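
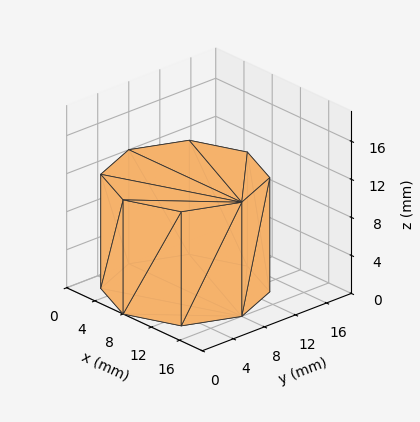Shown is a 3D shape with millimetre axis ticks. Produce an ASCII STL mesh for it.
Reading the render: the shape is a regular 8-sided prism (a cylinder approximated with 8 flat sides), circumscribed radius ≈ 8 mm, height ≈ 12 mm (dimensions read to the nearest mm from the axis ticks). For the STL, each face is triangulated and given an outward normal.

solid part
  facet normal 0.0000 0.0000 -1.0000
    outer loop
      vertex 8.0 16.0 0.0
      vertex 13.7 13.7 0.0
      vertex 16.0 8.0 0.0
    endloop
  endfacet
  facet normal 0.0000 0.0000 -1.0000
    outer loop
      vertex 2.3 13.7 0.0
      vertex 8.0 16.0 0.0
      vertex 16.0 8.0 0.0
    endloop
  endfacet
  facet normal 0.0000 0.0000 -1.0000
    outer loop
      vertex 0.0 8.0 0.0
      vertex 2.3 13.7 0.0
      vertex 16.0 8.0 0.0
    endloop
  endfacet
  facet normal 0.0000 0.0000 -1.0000
    outer loop
      vertex 2.3 2.3 0.0
      vertex 0.0 8.0 0.0
      vertex 16.0 8.0 0.0
    endloop
  endfacet
  facet normal 0.0000 0.0000 -1.0000
    outer loop
      vertex 8.0 0.0 0.0
      vertex 2.3 2.3 0.0
      vertex 16.0 8.0 0.0
    endloop
  endfacet
  facet normal 0.0000 0.0000 -1.0000
    outer loop
      vertex 13.7 2.3 0.0
      vertex 8.0 0.0 0.0
      vertex 16.0 8.0 0.0
    endloop
  endfacet
  facet normal 0.0000 0.0000 1.0000
    outer loop
      vertex 16.0 8.0 12.0
      vertex 13.7 13.7 12.0
      vertex 8.0 16.0 12.0
    endloop
  endfacet
  facet normal 0.0000 0.0000 1.0000
    outer loop
      vertex 16.0 8.0 12.0
      vertex 8.0 16.0 12.0
      vertex 2.3 13.7 12.0
    endloop
  endfacet
  facet normal 0.0000 0.0000 1.0000
    outer loop
      vertex 16.0 8.0 12.0
      vertex 2.3 13.7 12.0
      vertex 0.0 8.0 12.0
    endloop
  endfacet
  facet normal 0.0000 0.0000 1.0000
    outer loop
      vertex 16.0 8.0 12.0
      vertex 0.0 8.0 12.0
      vertex 2.3 2.3 12.0
    endloop
  endfacet
  facet normal 0.0000 0.0000 1.0000
    outer loop
      vertex 16.0 8.0 12.0
      vertex 2.3 2.3 12.0
      vertex 8.0 0.0 12.0
    endloop
  endfacet
  facet normal 0.0000 0.0000 1.0000
    outer loop
      vertex 16.0 8.0 12.0
      vertex 8.0 0.0 12.0
      vertex 13.7 2.3 12.0
    endloop
  endfacet
  facet normal 0.9274 0.3742 0.0000
    outer loop
      vertex 16.0 8.0 0.0
      vertex 13.7 13.7 0.0
      vertex 13.7 13.7 12.0
    endloop
  endfacet
  facet normal 0.9274 0.3742 0.0000
    outer loop
      vertex 16.0 8.0 0.0
      vertex 13.7 13.7 12.0
      vertex 16.0 8.0 12.0
    endloop
  endfacet
  facet normal 0.3742 0.9274 0.0000
    outer loop
      vertex 13.7 13.7 0.0
      vertex 8.0 16.0 0.0
      vertex 8.0 16.0 12.0
    endloop
  endfacet
  facet normal 0.3742 0.9274 0.0000
    outer loop
      vertex 13.7 13.7 0.0
      vertex 8.0 16.0 12.0
      vertex 13.7 13.7 12.0
    endloop
  endfacet
  facet normal -0.3742 0.9274 0.0000
    outer loop
      vertex 8.0 16.0 0.0
      vertex 2.3 13.7 0.0
      vertex 2.3 13.7 12.0
    endloop
  endfacet
  facet normal -0.3742 0.9274 0.0000
    outer loop
      vertex 8.0 16.0 0.0
      vertex 2.3 13.7 12.0
      vertex 8.0 16.0 12.0
    endloop
  endfacet
  facet normal -0.9274 0.3742 0.0000
    outer loop
      vertex 2.3 13.7 0.0
      vertex 0.0 8.0 0.0
      vertex 0.0 8.0 12.0
    endloop
  endfacet
  facet normal -0.9274 0.3742 0.0000
    outer loop
      vertex 2.3 13.7 0.0
      vertex 0.0 8.0 12.0
      vertex 2.3 13.7 12.0
    endloop
  endfacet
  facet normal -0.9274 -0.3742 0.0000
    outer loop
      vertex 0.0 8.0 0.0
      vertex 2.3 2.3 0.0
      vertex 2.3 2.3 12.0
    endloop
  endfacet
  facet normal -0.9274 -0.3742 0.0000
    outer loop
      vertex 0.0 8.0 0.0
      vertex 2.3 2.3 12.0
      vertex 0.0 8.0 12.0
    endloop
  endfacet
  facet normal -0.3742 -0.9274 0.0000
    outer loop
      vertex 2.3 2.3 0.0
      vertex 8.0 0.0 0.0
      vertex 8.0 0.0 12.0
    endloop
  endfacet
  facet normal -0.3742 -0.9274 0.0000
    outer loop
      vertex 2.3 2.3 0.0
      vertex 8.0 0.0 12.0
      vertex 2.3 2.3 12.0
    endloop
  endfacet
  facet normal 0.3742 -0.9274 0.0000
    outer loop
      vertex 8.0 0.0 0.0
      vertex 13.7 2.3 0.0
      vertex 13.7 2.3 12.0
    endloop
  endfacet
  facet normal 0.3742 -0.9274 0.0000
    outer loop
      vertex 8.0 0.0 0.0
      vertex 13.7 2.3 12.0
      vertex 8.0 0.0 12.0
    endloop
  endfacet
  facet normal 0.9274 -0.3742 0.0000
    outer loop
      vertex 13.7 2.3 0.0
      vertex 16.0 8.0 0.0
      vertex 16.0 8.0 12.0
    endloop
  endfacet
  facet normal 0.9274 -0.3742 0.0000
    outer loop
      vertex 13.7 2.3 0.0
      vertex 16.0 8.0 12.0
      vertex 13.7 2.3 12.0
    endloop
  endfacet
endsolid part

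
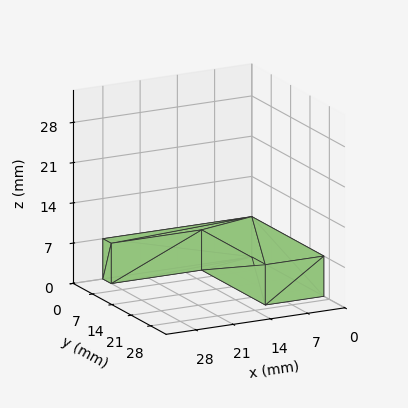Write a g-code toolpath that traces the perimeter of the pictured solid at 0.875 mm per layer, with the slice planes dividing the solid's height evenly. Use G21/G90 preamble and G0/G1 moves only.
Reading the render: the shape is an L-shaped prism: outer 28 × 26 mm, arm thicknesses ≈ 3 mm (horizontal) and 11 mm (vertical), extruded 7 mm in z (dimensions read to the nearest mm from the axis ticks). For the g-code, the solid's height is divided into equal slices at the stated Δz and each level perimeter traced with G1 moves after a G0 lift.

; perimeter-only toolpath
G21 ; units = mm
G90 ; absolute positioning
G28 ; home
; layer 1
G0 Z0.875
G0 X0.000 Y0.000
G1 X28.000 Y0.000
G1 X28.000 Y3.000
G1 X11.000 Y3.000
G1 X11.000 Y26.000
G1 X0.000 Y26.000
G1 X0.000 Y0.000
; layer 2
G0 Z1.750
G0 X0.000 Y0.000
G1 X28.000 Y0.000
G1 X28.000 Y3.000
G1 X11.000 Y3.000
G1 X11.000 Y26.000
G1 X0.000 Y26.000
G1 X0.000 Y0.000
; layer 3
G0 Z2.625
G0 X0.000 Y0.000
G1 X28.000 Y0.000
G1 X28.000 Y3.000
G1 X11.000 Y3.000
G1 X11.000 Y26.000
G1 X0.000 Y26.000
G1 X0.000 Y0.000
; layer 4
G0 Z3.500
G0 X0.000 Y0.000
G1 X28.000 Y0.000
G1 X28.000 Y3.000
G1 X11.000 Y3.000
G1 X11.000 Y26.000
G1 X0.000 Y26.000
G1 X0.000 Y0.000
; layer 5
G0 Z4.375
G0 X0.000 Y0.000
G1 X28.000 Y0.000
G1 X28.000 Y3.000
G1 X11.000 Y3.000
G1 X11.000 Y26.000
G1 X0.000 Y26.000
G1 X0.000 Y0.000
; layer 6
G0 Z5.250
G0 X0.000 Y0.000
G1 X28.000 Y0.000
G1 X28.000 Y3.000
G1 X11.000 Y3.000
G1 X11.000 Y26.000
G1 X0.000 Y26.000
G1 X0.000 Y0.000
; layer 7
G0 Z6.125
G0 X0.000 Y0.000
G1 X28.000 Y0.000
G1 X28.000 Y3.000
G1 X11.000 Y3.000
G1 X11.000 Y26.000
G1 X0.000 Y26.000
G1 X0.000 Y0.000
; layer 8
G0 Z7.000
G0 X0.000 Y0.000
G1 X28.000 Y0.000
G1 X28.000 Y3.000
G1 X11.000 Y3.000
G1 X11.000 Y26.000
G1 X0.000 Y26.000
G1 X0.000 Y0.000
M2 ; end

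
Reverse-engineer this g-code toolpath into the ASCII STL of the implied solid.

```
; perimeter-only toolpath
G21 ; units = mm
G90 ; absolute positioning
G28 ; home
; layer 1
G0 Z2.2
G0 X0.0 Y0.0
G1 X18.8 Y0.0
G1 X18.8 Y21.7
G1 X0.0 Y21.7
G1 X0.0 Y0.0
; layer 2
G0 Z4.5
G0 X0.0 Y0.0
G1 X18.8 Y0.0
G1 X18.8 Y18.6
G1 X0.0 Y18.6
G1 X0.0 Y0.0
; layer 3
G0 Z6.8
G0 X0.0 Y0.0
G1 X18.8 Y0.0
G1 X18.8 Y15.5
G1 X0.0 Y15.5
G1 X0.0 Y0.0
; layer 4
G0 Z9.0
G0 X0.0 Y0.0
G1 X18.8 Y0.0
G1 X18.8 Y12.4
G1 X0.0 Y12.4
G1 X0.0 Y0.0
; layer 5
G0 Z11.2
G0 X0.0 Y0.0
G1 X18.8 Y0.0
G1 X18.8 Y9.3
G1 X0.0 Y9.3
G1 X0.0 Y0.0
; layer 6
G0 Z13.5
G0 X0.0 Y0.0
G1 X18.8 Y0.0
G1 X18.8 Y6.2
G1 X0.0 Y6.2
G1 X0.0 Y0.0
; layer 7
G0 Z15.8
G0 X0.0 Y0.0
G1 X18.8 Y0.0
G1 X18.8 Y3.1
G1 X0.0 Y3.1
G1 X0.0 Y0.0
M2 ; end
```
solid part
  facet normal 0.0000 0.0000 -1.0000
    outer loop
      vertex 18.8 24.8 0.0
      vertex 18.8 0.0 0.0
      vertex 0.0 0.0 0.0
    endloop
  endfacet
  facet normal 0.0000 0.0000 -1.0000
    outer loop
      vertex 0.0 24.8 0.0
      vertex 18.8 24.8 0.0
      vertex 0.0 0.0 0.0
    endloop
  endfacet
  facet normal 0.0000 -1.0000 0.0000
    outer loop
      vertex 0.0 0.0 0.0
      vertex 18.8 0.0 0.0
      vertex 18.8 0.0 18.0
    endloop
  endfacet
  facet normal 0.0000 -1.0000 0.0000
    outer loop
      vertex 0.0 0.0 0.0
      vertex 18.8 0.0 18.0
      vertex 0.0 0.0 18.0
    endloop
  endfacet
  facet normal 0.0000 0.5874 0.8093
    outer loop
      vertex 0.0 0.0 18.0
      vertex 18.8 0.0 18.0
      vertex 18.8 24.8 0.0
    endloop
  endfacet
  facet normal 0.0000 0.5874 0.8093
    outer loop
      vertex 0.0 0.0 18.0
      vertex 18.8 24.8 0.0
      vertex 0.0 24.8 0.0
    endloop
  endfacet
  facet normal -1.0000 0.0000 0.0000
    outer loop
      vertex 0.0 0.0 18.0
      vertex 0.0 24.8 0.0
      vertex 0.0 0.0 0.0
    endloop
  endfacet
  facet normal 1.0000 0.0000 0.0000
    outer loop
      vertex 18.8 0.0 0.0
      vertex 18.8 24.8 0.0
      vertex 18.8 0.0 18.0
    endloop
  endfacet
endsolid part

The G0 Z moves step by Δz≈2.2 mm. The G1 loops shrink linearly with z, so the solid tapers from its base footprint up to z≈18. Closing with a flat bottom cap and the tapered top and triangulating gives 8 facets — a wedge (ramp): 18.8 × 24.8 mm base, rising to 18 mm along the y=0 edge and sloping linearly to z=0 at y=24.8.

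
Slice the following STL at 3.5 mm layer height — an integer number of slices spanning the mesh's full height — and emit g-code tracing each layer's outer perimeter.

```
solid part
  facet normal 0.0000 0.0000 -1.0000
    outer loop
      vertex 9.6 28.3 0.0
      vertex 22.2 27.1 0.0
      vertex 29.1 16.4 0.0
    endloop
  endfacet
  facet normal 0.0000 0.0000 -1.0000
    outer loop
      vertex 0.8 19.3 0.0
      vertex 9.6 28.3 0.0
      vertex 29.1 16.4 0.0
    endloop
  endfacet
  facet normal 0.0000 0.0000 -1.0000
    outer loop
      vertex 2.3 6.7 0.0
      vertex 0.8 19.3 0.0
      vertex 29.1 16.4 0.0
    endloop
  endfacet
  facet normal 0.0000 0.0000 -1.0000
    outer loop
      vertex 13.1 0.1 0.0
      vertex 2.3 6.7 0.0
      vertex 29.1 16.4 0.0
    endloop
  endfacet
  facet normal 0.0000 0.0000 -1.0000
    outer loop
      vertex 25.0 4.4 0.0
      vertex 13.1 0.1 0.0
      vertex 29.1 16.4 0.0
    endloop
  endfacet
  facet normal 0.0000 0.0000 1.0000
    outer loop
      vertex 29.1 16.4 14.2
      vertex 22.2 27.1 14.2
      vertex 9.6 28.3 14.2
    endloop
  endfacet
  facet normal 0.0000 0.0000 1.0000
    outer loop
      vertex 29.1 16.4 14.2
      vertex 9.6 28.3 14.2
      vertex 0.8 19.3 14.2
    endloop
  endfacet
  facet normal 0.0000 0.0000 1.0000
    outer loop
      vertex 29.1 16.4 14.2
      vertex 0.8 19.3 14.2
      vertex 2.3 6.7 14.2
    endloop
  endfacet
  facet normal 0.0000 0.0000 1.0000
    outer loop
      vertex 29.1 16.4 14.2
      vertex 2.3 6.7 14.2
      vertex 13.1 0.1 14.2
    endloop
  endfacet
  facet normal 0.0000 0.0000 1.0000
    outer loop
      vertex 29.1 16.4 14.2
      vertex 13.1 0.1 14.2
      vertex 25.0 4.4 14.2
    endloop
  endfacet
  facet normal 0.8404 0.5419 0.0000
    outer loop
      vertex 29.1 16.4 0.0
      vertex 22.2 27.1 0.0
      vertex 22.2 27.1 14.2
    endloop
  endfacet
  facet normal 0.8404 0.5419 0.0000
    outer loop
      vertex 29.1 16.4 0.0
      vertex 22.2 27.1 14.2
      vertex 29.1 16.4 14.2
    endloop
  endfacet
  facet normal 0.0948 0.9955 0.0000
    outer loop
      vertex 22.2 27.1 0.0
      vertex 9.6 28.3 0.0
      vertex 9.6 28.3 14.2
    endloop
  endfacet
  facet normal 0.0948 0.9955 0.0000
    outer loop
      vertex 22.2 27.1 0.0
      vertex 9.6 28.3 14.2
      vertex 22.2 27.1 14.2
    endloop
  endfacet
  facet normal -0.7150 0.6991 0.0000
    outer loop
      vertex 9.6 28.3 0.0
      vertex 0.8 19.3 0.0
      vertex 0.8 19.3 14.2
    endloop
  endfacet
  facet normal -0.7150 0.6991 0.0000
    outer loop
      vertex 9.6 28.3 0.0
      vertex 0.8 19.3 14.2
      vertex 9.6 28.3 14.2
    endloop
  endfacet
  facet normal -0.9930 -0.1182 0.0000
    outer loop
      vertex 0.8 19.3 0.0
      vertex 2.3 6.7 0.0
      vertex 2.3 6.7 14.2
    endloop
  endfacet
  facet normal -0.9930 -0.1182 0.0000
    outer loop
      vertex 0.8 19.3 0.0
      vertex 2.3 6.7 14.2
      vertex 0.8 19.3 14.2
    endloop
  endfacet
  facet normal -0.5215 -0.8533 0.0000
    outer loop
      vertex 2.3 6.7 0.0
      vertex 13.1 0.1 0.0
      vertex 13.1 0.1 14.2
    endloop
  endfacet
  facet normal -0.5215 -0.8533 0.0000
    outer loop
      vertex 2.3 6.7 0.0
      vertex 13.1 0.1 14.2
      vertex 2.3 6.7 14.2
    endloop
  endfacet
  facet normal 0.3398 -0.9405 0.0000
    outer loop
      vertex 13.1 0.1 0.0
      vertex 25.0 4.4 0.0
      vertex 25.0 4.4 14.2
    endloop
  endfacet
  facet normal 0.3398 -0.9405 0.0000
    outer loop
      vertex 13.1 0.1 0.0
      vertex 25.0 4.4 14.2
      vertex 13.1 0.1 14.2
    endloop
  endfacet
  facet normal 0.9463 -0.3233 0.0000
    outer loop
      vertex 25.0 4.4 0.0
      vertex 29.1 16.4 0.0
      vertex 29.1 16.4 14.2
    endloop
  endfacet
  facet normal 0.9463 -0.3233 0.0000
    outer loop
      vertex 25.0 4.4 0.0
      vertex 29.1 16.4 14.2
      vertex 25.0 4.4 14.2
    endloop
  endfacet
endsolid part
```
; perimeter-only toolpath
G21 ; units = mm
G90 ; absolute positioning
G28 ; home
; layer 1
G0 Z3.5
G0 X29.1 Y16.4
G1 X22.2 Y27.1
G1 X9.6 Y28.3
G1 X0.8 Y19.3
G1 X2.3 Y6.7
G1 X13.1 Y0.1
G1 X25.0 Y4.4
G1 X29.1 Y16.4
; layer 2
G0 Z7.1
G0 X29.1 Y16.4
G1 X22.2 Y27.1
G1 X9.6 Y28.3
G1 X0.8 Y19.3
G1 X2.3 Y6.7
G1 X13.1 Y0.1
G1 X25.0 Y4.4
G1 X29.1 Y16.4
; layer 3
G0 Z10.6
G0 X29.1 Y16.4
G1 X22.2 Y27.1
G1 X9.6 Y28.3
G1 X0.8 Y19.3
G1 X2.3 Y6.7
G1 X13.1 Y0.1
G1 X25.0 Y4.4
G1 X29.1 Y16.4
; layer 4
G0 Z14.2
G0 X29.1 Y16.4
G1 X22.2 Y27.1
G1 X9.6 Y28.3
G1 X0.8 Y19.3
G1 X2.3 Y6.7
G1 X13.1 Y0.1
G1 X25.0 Y4.4
G1 X29.1 Y16.4
M2 ; end

The solid is a regular 7-sided prism (a cylinder approximated with 7 flat sides), circumscribed radius ≈ 14.6 mm, height ≈ 14.2 mm. Slicing at Δz = 3.5 mm — 4 equal slices spanning the solid's height, so layer i sits at z = i·h/4 — gives 4 non-empty perimeters. Each is a 7-segment closed polygon; G0 lifts to the layer z and rapids to the start vertex, then G1 traces the edges.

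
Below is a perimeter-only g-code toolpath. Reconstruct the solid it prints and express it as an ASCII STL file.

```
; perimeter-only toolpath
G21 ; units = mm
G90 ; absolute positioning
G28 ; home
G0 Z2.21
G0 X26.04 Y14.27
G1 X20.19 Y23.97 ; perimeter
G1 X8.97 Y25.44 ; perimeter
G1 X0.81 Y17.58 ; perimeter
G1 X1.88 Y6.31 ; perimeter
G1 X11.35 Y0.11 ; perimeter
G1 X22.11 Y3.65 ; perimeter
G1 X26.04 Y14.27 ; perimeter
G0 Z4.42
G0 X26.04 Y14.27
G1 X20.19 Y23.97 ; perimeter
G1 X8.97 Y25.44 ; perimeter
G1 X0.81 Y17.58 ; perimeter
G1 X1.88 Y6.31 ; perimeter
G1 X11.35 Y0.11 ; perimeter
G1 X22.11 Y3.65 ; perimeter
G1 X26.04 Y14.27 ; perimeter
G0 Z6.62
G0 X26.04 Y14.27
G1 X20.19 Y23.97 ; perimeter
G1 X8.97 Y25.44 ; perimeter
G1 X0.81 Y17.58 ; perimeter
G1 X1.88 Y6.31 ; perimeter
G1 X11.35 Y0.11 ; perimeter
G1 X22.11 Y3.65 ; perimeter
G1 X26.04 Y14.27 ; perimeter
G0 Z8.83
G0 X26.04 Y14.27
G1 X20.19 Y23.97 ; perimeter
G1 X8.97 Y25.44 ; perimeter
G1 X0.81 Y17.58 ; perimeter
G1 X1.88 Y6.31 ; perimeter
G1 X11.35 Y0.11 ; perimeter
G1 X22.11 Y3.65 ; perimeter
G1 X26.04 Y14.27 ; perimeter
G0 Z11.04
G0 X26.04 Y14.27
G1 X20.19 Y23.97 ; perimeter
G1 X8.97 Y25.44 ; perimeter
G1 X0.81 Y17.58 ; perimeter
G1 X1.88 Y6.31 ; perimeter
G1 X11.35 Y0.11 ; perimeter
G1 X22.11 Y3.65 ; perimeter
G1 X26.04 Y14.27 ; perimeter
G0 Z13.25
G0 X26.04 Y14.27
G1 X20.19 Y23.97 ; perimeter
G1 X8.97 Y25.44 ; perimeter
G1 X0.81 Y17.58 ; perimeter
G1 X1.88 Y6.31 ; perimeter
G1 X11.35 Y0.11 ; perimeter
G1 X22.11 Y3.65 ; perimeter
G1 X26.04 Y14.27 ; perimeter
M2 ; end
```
solid part
  facet normal 0.0000 0.0000 -1.0000
    outer loop
      vertex 8.97 25.44 0.00
      vertex 20.19 23.97 0.00
      vertex 26.04 14.27 0.00
    endloop
  endfacet
  facet normal 0.0000 0.0000 -1.0000
    outer loop
      vertex 0.81 17.58 0.00
      vertex 8.97 25.44 0.00
      vertex 26.04 14.27 0.00
    endloop
  endfacet
  facet normal 0.0000 0.0000 -1.0000
    outer loop
      vertex 1.88 6.31 0.00
      vertex 0.81 17.58 0.00
      vertex 26.04 14.27 0.00
    endloop
  endfacet
  facet normal 0.0000 0.0000 -1.0000
    outer loop
      vertex 11.35 0.11 0.00
      vertex 1.88 6.31 0.00
      vertex 26.04 14.27 0.00
    endloop
  endfacet
  facet normal 0.0000 0.0000 -1.0000
    outer loop
      vertex 22.11 3.65 0.00
      vertex 11.35 0.11 0.00
      vertex 26.04 14.27 0.00
    endloop
  endfacet
  facet normal 0.0000 0.0000 1.0000
    outer loop
      vertex 26.04 14.27 13.25
      vertex 20.19 23.97 13.25
      vertex 8.97 25.44 13.25
    endloop
  endfacet
  facet normal 0.0000 0.0000 1.0000
    outer loop
      vertex 26.04 14.27 13.25
      vertex 8.97 25.44 13.25
      vertex 0.81 17.58 13.25
    endloop
  endfacet
  facet normal 0.0000 0.0000 1.0000
    outer loop
      vertex 26.04 14.27 13.25
      vertex 0.81 17.58 13.25
      vertex 1.88 6.31 13.25
    endloop
  endfacet
  facet normal 0.0000 0.0000 1.0000
    outer loop
      vertex 26.04 14.27 13.25
      vertex 1.88 6.31 13.25
      vertex 11.35 0.11 13.25
    endloop
  endfacet
  facet normal 0.0000 0.0000 1.0000
    outer loop
      vertex 26.04 14.27 13.25
      vertex 11.35 0.11 13.25
      vertex 22.11 3.65 13.25
    endloop
  endfacet
  facet normal 0.8563 0.5164 0.0000
    outer loop
      vertex 26.04 14.27 0.00
      vertex 20.19 23.97 0.00
      vertex 20.19 23.97 13.25
    endloop
  endfacet
  facet normal 0.8563 0.5164 0.0000
    outer loop
      vertex 26.04 14.27 0.00
      vertex 20.19 23.97 13.25
      vertex 26.04 14.27 13.25
    endloop
  endfacet
  facet normal 0.1299 0.9915 0.0000
    outer loop
      vertex 20.19 23.97 0.00
      vertex 8.97 25.44 0.00
      vertex 8.97 25.44 13.25
    endloop
  endfacet
  facet normal 0.1299 0.9915 0.0000
    outer loop
      vertex 20.19 23.97 0.00
      vertex 8.97 25.44 13.25
      vertex 20.19 23.97 13.25
    endloop
  endfacet
  facet normal -0.6937 0.7202 0.0000
    outer loop
      vertex 8.97 25.44 0.00
      vertex 0.81 17.58 0.00
      vertex 0.81 17.58 13.25
    endloop
  endfacet
  facet normal -0.6937 0.7202 0.0000
    outer loop
      vertex 8.97 25.44 0.00
      vertex 0.81 17.58 13.25
      vertex 8.97 25.44 13.25
    endloop
  endfacet
  facet normal -0.9955 -0.0945 0.0000
    outer loop
      vertex 0.81 17.58 0.00
      vertex 1.88 6.31 0.00
      vertex 1.88 6.31 13.25
    endloop
  endfacet
  facet normal -0.9955 -0.0945 0.0000
    outer loop
      vertex 0.81 17.58 0.00
      vertex 1.88 6.31 13.25
      vertex 0.81 17.58 13.25
    endloop
  endfacet
  facet normal -0.5477 -0.8366 0.0000
    outer loop
      vertex 1.88 6.31 0.00
      vertex 11.35 0.11 0.00
      vertex 11.35 0.11 13.25
    endloop
  endfacet
  facet normal -0.5477 -0.8366 0.0000
    outer loop
      vertex 1.88 6.31 0.00
      vertex 11.35 0.11 13.25
      vertex 1.88 6.31 13.25
    endloop
  endfacet
  facet normal 0.3125 -0.9499 0.0000
    outer loop
      vertex 11.35 0.11 0.00
      vertex 22.11 3.65 0.00
      vertex 22.11 3.65 13.25
    endloop
  endfacet
  facet normal 0.3125 -0.9499 0.0000
    outer loop
      vertex 11.35 0.11 0.00
      vertex 22.11 3.65 13.25
      vertex 11.35 0.11 13.25
    endloop
  endfacet
  facet normal 0.9378 -0.3471 0.0000
    outer loop
      vertex 22.11 3.65 0.00
      vertex 26.04 14.27 0.00
      vertex 26.04 14.27 13.25
    endloop
  endfacet
  facet normal 0.9378 -0.3471 0.0000
    outer loop
      vertex 22.11 3.65 0.00
      vertex 26.04 14.27 13.25
      vertex 22.11 3.65 13.25
    endloop
  endfacet
endsolid part

The G0 Z moves step by Δz≈2.21 mm. Every layer's G1 loop is the same polygon, so the solid is a straight extrusion of it from z=0 to z≈13.2. Closing with flat bottom and top caps and triangulating gives 24 facets — a regular 7-sided prism (a cylinder approximated with 7 flat sides), circumscribed radius ≈ 13.1 mm, height ≈ 13.2 mm.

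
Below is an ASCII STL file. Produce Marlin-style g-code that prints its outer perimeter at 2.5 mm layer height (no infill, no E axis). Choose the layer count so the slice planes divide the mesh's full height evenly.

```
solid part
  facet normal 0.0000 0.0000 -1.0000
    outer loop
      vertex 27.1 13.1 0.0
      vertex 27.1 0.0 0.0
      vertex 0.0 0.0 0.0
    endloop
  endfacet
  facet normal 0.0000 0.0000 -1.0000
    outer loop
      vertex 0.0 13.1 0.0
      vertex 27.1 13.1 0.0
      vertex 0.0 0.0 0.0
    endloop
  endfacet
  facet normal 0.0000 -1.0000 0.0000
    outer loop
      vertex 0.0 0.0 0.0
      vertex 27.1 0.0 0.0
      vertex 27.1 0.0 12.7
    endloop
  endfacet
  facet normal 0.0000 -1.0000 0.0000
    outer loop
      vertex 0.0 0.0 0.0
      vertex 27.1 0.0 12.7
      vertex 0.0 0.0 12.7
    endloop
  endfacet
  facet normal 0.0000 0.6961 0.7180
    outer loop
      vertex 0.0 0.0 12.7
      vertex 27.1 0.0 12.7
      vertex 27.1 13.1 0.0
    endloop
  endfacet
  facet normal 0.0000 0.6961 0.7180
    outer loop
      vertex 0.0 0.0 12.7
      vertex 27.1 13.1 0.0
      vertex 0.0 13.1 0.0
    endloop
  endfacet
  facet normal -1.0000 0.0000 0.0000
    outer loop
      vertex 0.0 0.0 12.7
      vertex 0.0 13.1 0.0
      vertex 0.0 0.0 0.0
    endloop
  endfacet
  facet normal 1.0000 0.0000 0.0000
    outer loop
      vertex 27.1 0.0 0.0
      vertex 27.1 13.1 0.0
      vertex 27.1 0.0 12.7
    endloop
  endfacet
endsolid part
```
; perimeter-only toolpath
G21 ; units = mm
G90 ; absolute positioning
G28 ; home
; layer 1
G0 Z2.5
G0 X0.0 Y0.0
G1 X27.1 Y0.0
G1 X27.1 Y10.5
G1 X0.0 Y10.5
G1 X0.0 Y0.0
; layer 2
G0 Z5.1
G0 X0.0 Y0.0
G1 X27.1 Y0.0
G1 X27.1 Y7.9
G1 X0.0 Y7.9
G1 X0.0 Y0.0
; layer 3
G0 Z7.6
G0 X0.0 Y0.0
G1 X27.1 Y0.0
G1 X27.1 Y5.2
G1 X0.0 Y5.2
G1 X0.0 Y0.0
; layer 4
G0 Z10.2
G0 X0.0 Y0.0
G1 X27.1 Y0.0
G1 X27.1 Y2.6
G1 X0.0 Y2.6
G1 X0.0 Y0.0
M2 ; end

The solid is a wedge (ramp): 27.1 × 13.1 mm base, rising to 12.7 mm along the y=0 edge and sloping linearly to z=0 at y=13.1. Slicing at Δz = 2.5 mm — 5 equal slices spanning the solid's height, so layer i sits at z = i·h/5 — gives 4 non-empty perimeters. Each is a 4-segment closed polygon; G0 lifts to the layer z and rapids to the start vertex, then G1 traces the edges. The cross-section shrinks linearly with z (the slice at the apex is degenerate and omitted).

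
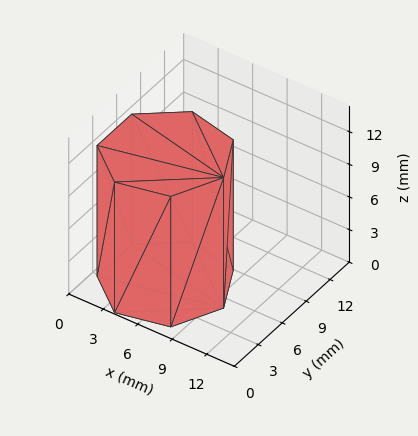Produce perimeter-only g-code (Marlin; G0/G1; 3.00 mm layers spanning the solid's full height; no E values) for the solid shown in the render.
Reading the render: the shape is a regular 7-sided prism (a cylinder approximated with 7 flat sides), circumscribed radius ≈ 5 mm, height ≈ 12 mm (dimensions read to the nearest mm from the axis ticks). For the g-code, the solid's height is divided into equal slices at the stated Δz and each level perimeter traced with G1 moves after a G0 lift.

; perimeter-only toolpath
G21 ; units = mm
G90 ; absolute positioning
G28 ; home
; layer 1
G0 Z3.00
G0 X10.00 Y5.00
G1 X8.12 Y8.91
G1 X3.89 Y9.87
G1 X0.50 Y7.17
G1 X0.50 Y2.83
G1 X3.89 Y0.13
G1 X8.12 Y1.09
G1 X10.00 Y5.00
; layer 2
G0 Z6.00
G0 X10.00 Y5.00
G1 X8.12 Y8.91
G1 X3.89 Y9.87
G1 X0.50 Y7.17
G1 X0.50 Y2.83
G1 X3.89 Y0.13
G1 X8.12 Y1.09
G1 X10.00 Y5.00
; layer 3
G0 Z9.00
G0 X10.00 Y5.00
G1 X8.12 Y8.91
G1 X3.89 Y9.87
G1 X0.50 Y7.17
G1 X0.50 Y2.83
G1 X3.89 Y0.13
G1 X8.12 Y1.09
G1 X10.00 Y5.00
; layer 4
G0 Z12.00
G0 X10.00 Y5.00
G1 X8.12 Y8.91
G1 X3.89 Y9.87
G1 X0.50 Y7.17
G1 X0.50 Y2.83
G1 X3.89 Y0.13
G1 X8.12 Y1.09
G1 X10.00 Y5.00
M2 ; end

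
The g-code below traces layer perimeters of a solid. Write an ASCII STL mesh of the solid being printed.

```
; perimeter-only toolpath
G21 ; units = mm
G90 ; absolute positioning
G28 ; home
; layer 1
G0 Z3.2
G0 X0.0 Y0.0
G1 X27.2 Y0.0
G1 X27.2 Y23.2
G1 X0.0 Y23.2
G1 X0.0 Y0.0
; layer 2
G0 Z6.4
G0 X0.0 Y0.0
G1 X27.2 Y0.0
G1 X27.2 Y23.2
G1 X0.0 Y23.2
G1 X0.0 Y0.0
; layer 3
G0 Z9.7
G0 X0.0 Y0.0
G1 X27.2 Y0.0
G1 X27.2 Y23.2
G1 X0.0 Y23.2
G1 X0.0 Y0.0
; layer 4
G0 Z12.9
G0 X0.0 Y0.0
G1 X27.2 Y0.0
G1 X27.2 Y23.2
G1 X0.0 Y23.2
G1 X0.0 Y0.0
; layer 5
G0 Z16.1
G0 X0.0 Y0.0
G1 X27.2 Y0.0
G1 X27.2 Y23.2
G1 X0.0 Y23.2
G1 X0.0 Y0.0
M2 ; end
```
solid part
  facet normal 0.0000 0.0000 -1.0000
    outer loop
      vertex 27.2 23.2 0.0
      vertex 27.2 0.0 0.0
      vertex 0.0 0.0 0.0
    endloop
  endfacet
  facet normal 0.0000 0.0000 -1.0000
    outer loop
      vertex 0.0 23.2 0.0
      vertex 27.2 23.2 0.0
      vertex 0.0 0.0 0.0
    endloop
  endfacet
  facet normal 0.0000 0.0000 1.0000
    outer loop
      vertex 0.0 0.0 16.1
      vertex 27.2 0.0 16.1
      vertex 27.2 23.2 16.1
    endloop
  endfacet
  facet normal 0.0000 0.0000 1.0000
    outer loop
      vertex 0.0 0.0 16.1
      vertex 27.2 23.2 16.1
      vertex 0.0 23.2 16.1
    endloop
  endfacet
  facet normal 0.0000 -1.0000 0.0000
    outer loop
      vertex 0.0 0.0 0.0
      vertex 27.2 0.0 0.0
      vertex 27.2 0.0 16.1
    endloop
  endfacet
  facet normal 0.0000 -1.0000 0.0000
    outer loop
      vertex 0.0 0.0 0.0
      vertex 27.2 0.0 16.1
      vertex 0.0 0.0 16.1
    endloop
  endfacet
  facet normal 0.0000 1.0000 0.0000
    outer loop
      vertex 27.2 23.2 16.1
      vertex 27.2 23.2 0.0
      vertex 0.0 23.2 0.0
    endloop
  endfacet
  facet normal 0.0000 1.0000 0.0000
    outer loop
      vertex 0.0 23.2 16.1
      vertex 27.2 23.2 16.1
      vertex 0.0 23.2 0.0
    endloop
  endfacet
  facet normal -1.0000 0.0000 0.0000
    outer loop
      vertex 0.0 23.2 16.1
      vertex 0.0 23.2 0.0
      vertex 0.0 0.0 0.0
    endloop
  endfacet
  facet normal -1.0000 0.0000 0.0000
    outer loop
      vertex 0.0 0.0 16.1
      vertex 0.0 23.2 16.1
      vertex 0.0 0.0 0.0
    endloop
  endfacet
  facet normal 1.0000 0.0000 0.0000
    outer loop
      vertex 27.2 0.0 0.0
      vertex 27.2 23.2 0.0
      vertex 27.2 23.2 16.1
    endloop
  endfacet
  facet normal 1.0000 0.0000 0.0000
    outer loop
      vertex 27.2 0.0 0.0
      vertex 27.2 23.2 16.1
      vertex 27.2 0.0 16.1
    endloop
  endfacet
endsolid part

The G0 Z moves step by Δz≈3.2 mm. Every layer's G1 loop is the same polygon, so the solid is a straight extrusion of it from z=0 to z≈16.1. Closing with flat bottom and top caps and triangulating gives 12 facets — a rectangular box, roughly 27.2 × 23.2 mm footprint and 16.1 mm tall.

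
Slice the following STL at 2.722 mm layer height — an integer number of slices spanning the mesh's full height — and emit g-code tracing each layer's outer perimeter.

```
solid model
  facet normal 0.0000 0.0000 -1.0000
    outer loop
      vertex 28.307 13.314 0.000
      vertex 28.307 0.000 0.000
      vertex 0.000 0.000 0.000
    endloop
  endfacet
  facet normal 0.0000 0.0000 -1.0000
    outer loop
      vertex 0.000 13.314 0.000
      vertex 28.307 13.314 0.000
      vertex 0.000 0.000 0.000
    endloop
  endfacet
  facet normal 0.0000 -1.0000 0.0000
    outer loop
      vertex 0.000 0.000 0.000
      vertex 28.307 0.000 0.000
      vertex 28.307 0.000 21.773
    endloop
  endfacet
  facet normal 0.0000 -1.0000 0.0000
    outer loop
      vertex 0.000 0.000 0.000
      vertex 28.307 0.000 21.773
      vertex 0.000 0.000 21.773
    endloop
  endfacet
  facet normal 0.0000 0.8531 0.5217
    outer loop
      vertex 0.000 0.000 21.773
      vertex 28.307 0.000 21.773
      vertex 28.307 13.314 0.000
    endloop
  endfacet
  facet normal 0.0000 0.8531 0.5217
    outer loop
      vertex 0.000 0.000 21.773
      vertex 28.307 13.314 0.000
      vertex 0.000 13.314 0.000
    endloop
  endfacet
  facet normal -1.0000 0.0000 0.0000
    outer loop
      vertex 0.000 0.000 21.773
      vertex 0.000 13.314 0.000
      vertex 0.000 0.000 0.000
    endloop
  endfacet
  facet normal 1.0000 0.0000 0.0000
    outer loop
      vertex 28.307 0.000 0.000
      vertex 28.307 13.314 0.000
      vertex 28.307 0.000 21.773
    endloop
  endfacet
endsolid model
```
; perimeter-only toolpath
G21 ; units = mm
G90 ; absolute positioning
G28 ; home
; layer 1
G0 Z2.722
G0 X0.000 Y0.000
G1 X28.307 Y0.000
G1 X28.307 Y11.650
G1 X0.000 Y11.650
G1 X0.000 Y0.000
; layer 2
G0 Z5.443
G0 X0.000 Y0.000
G1 X28.307 Y0.000
G1 X28.307 Y9.986
G1 X0.000 Y9.986
G1 X0.000 Y0.000
; layer 3
G0 Z8.165
G0 X0.000 Y0.000
G1 X28.307 Y0.000
G1 X28.307 Y8.321
G1 X0.000 Y8.321
G1 X0.000 Y0.000
; layer 4
G0 Z10.886
G0 X0.000 Y0.000
G1 X28.307 Y0.000
G1 X28.307 Y6.657
G1 X0.000 Y6.657
G1 X0.000 Y0.000
; layer 5
G0 Z13.608
G0 X0.000 Y0.000
G1 X28.307 Y0.000
G1 X28.307 Y4.993
G1 X0.000 Y4.993
G1 X0.000 Y0.000
; layer 6
G0 Z16.330
G0 X0.000 Y0.000
G1 X28.307 Y0.000
G1 X28.307 Y3.329
G1 X0.000 Y3.329
G1 X0.000 Y0.000
; layer 7
G0 Z19.051
G0 X0.000 Y0.000
G1 X28.307 Y0.000
G1 X28.307 Y1.664
G1 X0.000 Y1.664
G1 X0.000 Y0.000
M2 ; end

The solid is a wedge (ramp): 28.3 × 13.3 mm base, rising to 21.8 mm along the y=0 edge and sloping linearly to z=0 at y=13.3. Slicing at Δz = 2.722 mm — 8 equal slices spanning the solid's height, so layer i sits at z = i·h/8 — gives 7 non-empty perimeters. Each is a 4-segment closed polygon; G0 lifts to the layer z and rapids to the start vertex, then G1 traces the edges. The cross-section shrinks linearly with z (the slice at the apex is degenerate and omitted).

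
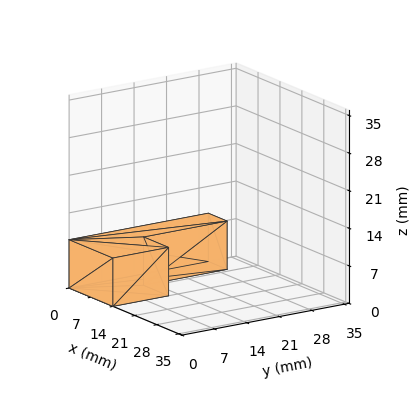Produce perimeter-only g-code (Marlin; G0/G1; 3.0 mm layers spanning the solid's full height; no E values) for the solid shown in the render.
Reading the render: the shape is an L-shaped prism: outer 14 × 30 mm, arm thicknesses ≈ 12 mm (horizontal) and 6 mm (vertical), extruded 9 mm in z (dimensions read to the nearest mm from the axis ticks). For the g-code, the solid's height is divided into equal slices at the stated Δz and each level perimeter traced with G1 moves after a G0 lift.

; perimeter-only toolpath
G21 ; units = mm
G90 ; absolute positioning
G28 ; home
; layer 1
G0 Z3.0
G0 X0.0 Y0.0
G1 X14.0 Y0.0
G1 X14.0 Y12.0
G1 X6.0 Y12.0
G1 X6.0 Y30.0
G1 X0.0 Y30.0
G1 X0.0 Y0.0
; layer 2
G0 Z6.0
G0 X0.0 Y0.0
G1 X14.0 Y0.0
G1 X14.0 Y12.0
G1 X6.0 Y12.0
G1 X6.0 Y30.0
G1 X0.0 Y30.0
G1 X0.0 Y0.0
; layer 3
G0 Z9.0
G0 X0.0 Y0.0
G1 X14.0 Y0.0
G1 X14.0 Y12.0
G1 X6.0 Y12.0
G1 X6.0 Y30.0
G1 X0.0 Y30.0
G1 X0.0 Y0.0
M2 ; end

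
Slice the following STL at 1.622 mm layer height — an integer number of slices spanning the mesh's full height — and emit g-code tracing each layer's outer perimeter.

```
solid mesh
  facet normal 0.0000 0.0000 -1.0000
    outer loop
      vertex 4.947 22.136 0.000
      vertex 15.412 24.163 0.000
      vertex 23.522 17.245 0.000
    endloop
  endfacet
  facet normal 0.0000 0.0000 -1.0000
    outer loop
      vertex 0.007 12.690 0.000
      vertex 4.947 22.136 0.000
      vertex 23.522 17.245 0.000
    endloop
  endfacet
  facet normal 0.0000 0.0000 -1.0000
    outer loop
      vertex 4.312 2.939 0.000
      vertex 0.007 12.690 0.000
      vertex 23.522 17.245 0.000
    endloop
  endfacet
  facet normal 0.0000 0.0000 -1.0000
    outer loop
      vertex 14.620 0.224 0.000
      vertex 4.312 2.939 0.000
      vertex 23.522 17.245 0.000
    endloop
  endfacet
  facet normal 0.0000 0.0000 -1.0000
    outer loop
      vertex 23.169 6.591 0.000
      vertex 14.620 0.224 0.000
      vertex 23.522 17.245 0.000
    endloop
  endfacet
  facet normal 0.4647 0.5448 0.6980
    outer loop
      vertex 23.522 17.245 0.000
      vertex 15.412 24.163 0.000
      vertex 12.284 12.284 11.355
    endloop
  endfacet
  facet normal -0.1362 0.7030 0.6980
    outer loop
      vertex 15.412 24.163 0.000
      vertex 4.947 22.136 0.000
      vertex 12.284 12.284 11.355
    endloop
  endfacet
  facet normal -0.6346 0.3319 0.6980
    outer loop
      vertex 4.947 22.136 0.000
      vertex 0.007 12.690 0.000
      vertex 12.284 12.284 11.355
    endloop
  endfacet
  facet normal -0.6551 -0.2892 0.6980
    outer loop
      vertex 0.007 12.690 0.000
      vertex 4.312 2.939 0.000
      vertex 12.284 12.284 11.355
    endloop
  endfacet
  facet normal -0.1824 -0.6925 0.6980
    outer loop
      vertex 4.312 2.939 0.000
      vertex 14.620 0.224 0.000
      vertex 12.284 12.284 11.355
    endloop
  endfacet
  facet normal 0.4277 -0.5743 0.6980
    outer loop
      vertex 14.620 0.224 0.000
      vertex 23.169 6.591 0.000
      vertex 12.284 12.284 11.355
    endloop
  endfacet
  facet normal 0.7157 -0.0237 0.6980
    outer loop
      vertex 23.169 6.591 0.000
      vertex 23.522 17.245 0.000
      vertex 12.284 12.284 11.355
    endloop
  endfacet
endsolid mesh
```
; perimeter-only toolpath
G21 ; units = mm
G90 ; absolute positioning
G28 ; home
; layer 1
G0 Z1.622
G0 X21.917 Y16.536
G1 X14.965 Y22.466
G1 X5.995 Y20.729
G1 X1.761 Y12.632
G1 X5.451 Y4.274
G1 X14.286 Y1.947
G1 X21.614 Y7.404
G1 X21.917 Y16.536
; layer 2
G0 Z3.244
G0 X20.311 Y15.828
G1 X14.518 Y20.769
G1 X7.043 Y19.321
G1 X3.515 Y12.574
G1 X6.590 Y5.609
G1 X13.953 Y3.670
G1 X20.059 Y8.218
G1 X20.311 Y15.828
; layer 3
G0 Z4.866
G0 X18.706 Y15.119
G1 X14.071 Y19.072
G1 X8.091 Y17.914
G1 X5.269 Y12.516
G1 X7.729 Y6.944
G1 X13.619 Y5.393
G1 X18.504 Y9.031
G1 X18.706 Y15.119
; layer 4
G0 Z6.489
G0 X17.100 Y14.410
G1 X13.625 Y17.375
G1 X9.140 Y16.506
G1 X7.022 Y12.458
G1 X8.867 Y8.279
G1 X13.285 Y7.115
G1 X16.949 Y9.844
G1 X17.100 Y14.410
; layer 5
G0 Z8.111
G0 X15.495 Y13.701
G1 X13.178 Y15.678
G1 X10.188 Y15.099
G1 X8.776 Y12.400
G1 X10.006 Y9.614
G1 X12.951 Y8.838
G1 X15.394 Y10.657
G1 X15.495 Y13.701
; layer 6
G0 Z9.733
G0 X13.889 Y12.993
G1 X12.731 Y13.981
G1 X11.236 Y13.691
G1 X10.530 Y12.342
G1 X11.145 Y10.949
G1 X12.618 Y10.561
G1 X13.839 Y11.471
G1 X13.889 Y12.993
M2 ; end

The solid is a regular 7-sided pyramid, base circumscribed radius ≈ 12.3 mm, apex at z ≈ 11.4 mm. Slicing at Δz = 1.622 mm — 7 equal slices spanning the solid's height, so layer i sits at z = i·h/7 — gives 6 non-empty perimeters. Each is a 7-segment closed polygon; G0 lifts to the layer z and rapids to the start vertex, then G1 traces the edges. The cross-section shrinks linearly with z (the slice at the apex is degenerate and omitted).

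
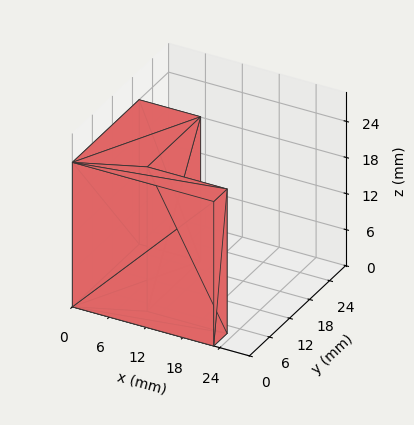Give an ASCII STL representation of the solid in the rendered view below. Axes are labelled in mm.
Reading the render: the shape is an L-shaped prism: outer 23 × 20 mm, arm thicknesses ≈ 4 mm (horizontal) and 10 mm (vertical), extruded 24 mm in z (dimensions read to the nearest mm from the axis ticks). For the STL, each face is triangulated and given an outward normal.

solid part
  facet normal 0.0000 0.0000 -1.0000
    outer loop
      vertex 23.00 4.00 0.00
      vertex 23.00 0.00 0.00
      vertex 0.00 0.00 0.00
    endloop
  endfacet
  facet normal 0.0000 0.0000 -1.0000
    outer loop
      vertex 10.00 4.00 0.00
      vertex 23.00 4.00 0.00
      vertex 0.00 0.00 0.00
    endloop
  endfacet
  facet normal 0.0000 0.0000 -1.0000
    outer loop
      vertex 10.00 20.00 0.00
      vertex 10.00 4.00 0.00
      vertex 0.00 0.00 0.00
    endloop
  endfacet
  facet normal 0.0000 0.0000 -1.0000
    outer loop
      vertex 0.00 20.00 0.00
      vertex 10.00 20.00 0.00
      vertex 0.00 0.00 0.00
    endloop
  endfacet
  facet normal 0.0000 0.0000 1.0000
    outer loop
      vertex 0.00 0.00 24.00
      vertex 23.00 0.00 24.00
      vertex 23.00 4.00 24.00
    endloop
  endfacet
  facet normal 0.0000 0.0000 1.0000
    outer loop
      vertex 0.00 0.00 24.00
      vertex 23.00 4.00 24.00
      vertex 10.00 4.00 24.00
    endloop
  endfacet
  facet normal 0.0000 0.0000 1.0000
    outer loop
      vertex 0.00 0.00 24.00
      vertex 10.00 4.00 24.00
      vertex 10.00 20.00 24.00
    endloop
  endfacet
  facet normal 0.0000 0.0000 1.0000
    outer loop
      vertex 0.00 0.00 24.00
      vertex 10.00 20.00 24.00
      vertex 0.00 20.00 24.00
    endloop
  endfacet
  facet normal 0.0000 -1.0000 0.0000
    outer loop
      vertex 0.00 0.00 0.00
      vertex 23.00 0.00 0.00
      vertex 23.00 0.00 24.00
    endloop
  endfacet
  facet normal 0.0000 -1.0000 0.0000
    outer loop
      vertex 0.00 0.00 0.00
      vertex 23.00 0.00 24.00
      vertex 0.00 0.00 24.00
    endloop
  endfacet
  facet normal 1.0000 0.0000 0.0000
    outer loop
      vertex 23.00 0.00 0.00
      vertex 23.00 4.00 0.00
      vertex 23.00 4.00 24.00
    endloop
  endfacet
  facet normal 1.0000 0.0000 0.0000
    outer loop
      vertex 23.00 0.00 0.00
      vertex 23.00 4.00 24.00
      vertex 23.00 0.00 24.00
    endloop
  endfacet
  facet normal 0.0000 1.0000 0.0000
    outer loop
      vertex 23.00 4.00 0.00
      vertex 10.00 4.00 0.00
      vertex 10.00 4.00 24.00
    endloop
  endfacet
  facet normal 0.0000 1.0000 0.0000
    outer loop
      vertex 23.00 4.00 0.00
      vertex 10.00 4.00 24.00
      vertex 23.00 4.00 24.00
    endloop
  endfacet
  facet normal 1.0000 0.0000 0.0000
    outer loop
      vertex 10.00 4.00 0.00
      vertex 10.00 20.00 0.00
      vertex 10.00 20.00 24.00
    endloop
  endfacet
  facet normal 1.0000 0.0000 0.0000
    outer loop
      vertex 10.00 4.00 0.00
      vertex 10.00 20.00 24.00
      vertex 10.00 4.00 24.00
    endloop
  endfacet
  facet normal 0.0000 1.0000 0.0000
    outer loop
      vertex 10.00 20.00 0.00
      vertex 0.00 20.00 0.00
      vertex 0.00 20.00 24.00
    endloop
  endfacet
  facet normal 0.0000 1.0000 0.0000
    outer loop
      vertex 10.00 20.00 0.00
      vertex 0.00 20.00 24.00
      vertex 10.00 20.00 24.00
    endloop
  endfacet
  facet normal -1.0000 0.0000 0.0000
    outer loop
      vertex 0.00 20.00 0.00
      vertex 0.00 0.00 0.00
      vertex 0.00 0.00 24.00
    endloop
  endfacet
  facet normal -1.0000 0.0000 0.0000
    outer loop
      vertex 0.00 20.00 0.00
      vertex 0.00 0.00 24.00
      vertex 0.00 20.00 24.00
    endloop
  endfacet
endsolid part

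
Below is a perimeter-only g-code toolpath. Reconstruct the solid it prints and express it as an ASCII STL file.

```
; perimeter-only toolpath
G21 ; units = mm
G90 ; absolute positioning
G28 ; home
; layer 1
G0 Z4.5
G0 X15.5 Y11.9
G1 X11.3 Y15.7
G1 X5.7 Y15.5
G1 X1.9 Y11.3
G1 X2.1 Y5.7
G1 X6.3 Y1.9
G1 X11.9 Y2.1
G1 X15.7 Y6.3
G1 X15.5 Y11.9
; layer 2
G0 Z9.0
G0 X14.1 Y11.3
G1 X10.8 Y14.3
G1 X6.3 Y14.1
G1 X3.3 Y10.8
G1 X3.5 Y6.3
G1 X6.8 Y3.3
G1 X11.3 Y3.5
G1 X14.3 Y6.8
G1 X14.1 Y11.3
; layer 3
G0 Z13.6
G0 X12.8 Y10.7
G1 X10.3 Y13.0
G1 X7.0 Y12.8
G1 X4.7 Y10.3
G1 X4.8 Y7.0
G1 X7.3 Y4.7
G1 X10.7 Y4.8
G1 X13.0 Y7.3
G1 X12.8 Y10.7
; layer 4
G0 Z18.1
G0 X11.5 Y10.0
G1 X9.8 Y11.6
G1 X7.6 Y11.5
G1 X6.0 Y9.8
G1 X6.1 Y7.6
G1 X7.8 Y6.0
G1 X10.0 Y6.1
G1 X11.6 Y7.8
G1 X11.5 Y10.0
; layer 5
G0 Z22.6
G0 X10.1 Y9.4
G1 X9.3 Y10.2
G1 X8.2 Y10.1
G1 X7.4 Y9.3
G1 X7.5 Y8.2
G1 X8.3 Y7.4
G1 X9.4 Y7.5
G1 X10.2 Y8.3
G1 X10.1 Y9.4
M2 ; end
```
solid part
  facet normal 0.0000 0.0000 -1.0000
    outer loop
      vertex 5.1 16.8 0.0
      vertex 11.8 17.1 0.0
      vertex 16.8 12.5 0.0
    endloop
  endfacet
  facet normal 0.0000 0.0000 -1.0000
    outer loop
      vertex 0.5 11.8 0.0
      vertex 5.1 16.8 0.0
      vertex 16.8 12.5 0.0
    endloop
  endfacet
  facet normal 0.0000 0.0000 -1.0000
    outer loop
      vertex 0.8 5.1 0.0
      vertex 0.5 11.8 0.0
      vertex 16.8 12.5 0.0
    endloop
  endfacet
  facet normal 0.0000 0.0000 -1.0000
    outer loop
      vertex 5.8 0.5 0.0
      vertex 0.8 5.1 0.0
      vertex 16.8 12.5 0.0
    endloop
  endfacet
  facet normal 0.0000 0.0000 -1.0000
    outer loop
      vertex 12.5 0.8 0.0
      vertex 5.8 0.5 0.0
      vertex 16.8 12.5 0.0
    endloop
  endfacet
  facet normal 0.0000 0.0000 -1.0000
    outer loop
      vertex 17.1 5.8 0.0
      vertex 12.5 0.8 0.0
      vertex 16.8 12.5 0.0
    endloop
  endfacet
  facet normal 0.6484 0.7048 0.2877
    outer loop
      vertex 16.8 12.5 0.0
      vertex 11.8 17.1 0.0
      vertex 8.8 8.8 27.1
    endloop
  endfacet
  facet normal -0.0428 0.9566 0.2882
    outer loop
      vertex 11.8 17.1 0.0
      vertex 5.1 16.8 0.0
      vertex 8.8 8.8 27.1
    endloop
  endfacet
  facet normal -0.7048 0.6484 0.2877
    outer loop
      vertex 5.1 16.8 0.0
      vertex 0.5 11.8 0.0
      vertex 8.8 8.8 27.1
    endloop
  endfacet
  facet normal -0.9566 -0.0428 0.2882
    outer loop
      vertex 0.5 11.8 0.0
      vertex 0.8 5.1 0.0
      vertex 8.8 8.8 27.1
    endloop
  endfacet
  facet normal -0.6484 -0.7048 0.2877
    outer loop
      vertex 0.8 5.1 0.0
      vertex 5.8 0.5 0.0
      vertex 8.8 8.8 27.1
    endloop
  endfacet
  facet normal 0.0428 -0.9566 0.2882
    outer loop
      vertex 5.8 0.5 0.0
      vertex 12.5 0.8 0.0
      vertex 8.8 8.8 27.1
    endloop
  endfacet
  facet normal 0.7048 -0.6484 0.2877
    outer loop
      vertex 12.5 0.8 0.0
      vertex 17.1 5.8 0.0
      vertex 8.8 8.8 27.1
    endloop
  endfacet
  facet normal 0.9566 0.0428 0.2882
    outer loop
      vertex 17.1 5.8 0.0
      vertex 16.8 12.5 0.0
      vertex 8.8 8.8 27.1
    endloop
  endfacet
endsolid part

The G0 Z moves step by Δz≈4.5 mm. The G1 loops shrink linearly with z, so the solid tapers from its base footprint up to z≈27.1. Closing with a flat bottom cap and the tapered top and triangulating gives 14 facets — a regular 8-sided pyramid, base circumscribed radius ≈ 8.8 mm, apex at z ≈ 27.1 mm.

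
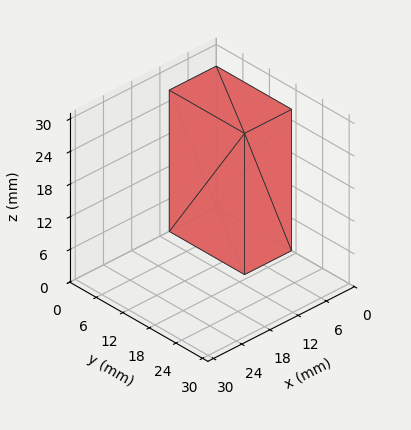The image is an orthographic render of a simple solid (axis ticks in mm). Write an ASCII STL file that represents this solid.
Reading the render: the shape is a rectangular box, roughly 10 × 17 mm footprint and 26 mm tall (dimensions read to the nearest mm from the axis ticks). For the STL, each face is triangulated and given an outward normal.

solid part
  facet normal 0.0000 0.0000 -1.0000
    outer loop
      vertex 10.00 17.00 0.00
      vertex 10.00 0.00 0.00
      vertex 0.00 0.00 0.00
    endloop
  endfacet
  facet normal 0.0000 0.0000 -1.0000
    outer loop
      vertex 0.00 17.00 0.00
      vertex 10.00 17.00 0.00
      vertex 0.00 0.00 0.00
    endloop
  endfacet
  facet normal 0.0000 0.0000 1.0000
    outer loop
      vertex 0.00 0.00 26.00
      vertex 10.00 0.00 26.00
      vertex 10.00 17.00 26.00
    endloop
  endfacet
  facet normal 0.0000 0.0000 1.0000
    outer loop
      vertex 0.00 0.00 26.00
      vertex 10.00 17.00 26.00
      vertex 0.00 17.00 26.00
    endloop
  endfacet
  facet normal 0.0000 -1.0000 0.0000
    outer loop
      vertex 0.00 0.00 0.00
      vertex 10.00 0.00 0.00
      vertex 10.00 0.00 26.00
    endloop
  endfacet
  facet normal 0.0000 -1.0000 0.0000
    outer loop
      vertex 0.00 0.00 0.00
      vertex 10.00 0.00 26.00
      vertex 0.00 0.00 26.00
    endloop
  endfacet
  facet normal 0.0000 1.0000 0.0000
    outer loop
      vertex 10.00 17.00 26.00
      vertex 10.00 17.00 0.00
      vertex 0.00 17.00 0.00
    endloop
  endfacet
  facet normal 0.0000 1.0000 0.0000
    outer loop
      vertex 0.00 17.00 26.00
      vertex 10.00 17.00 26.00
      vertex 0.00 17.00 0.00
    endloop
  endfacet
  facet normal -1.0000 0.0000 0.0000
    outer loop
      vertex 0.00 17.00 26.00
      vertex 0.00 17.00 0.00
      vertex 0.00 0.00 0.00
    endloop
  endfacet
  facet normal -1.0000 0.0000 0.0000
    outer loop
      vertex 0.00 0.00 26.00
      vertex 0.00 17.00 26.00
      vertex 0.00 0.00 0.00
    endloop
  endfacet
  facet normal 1.0000 0.0000 0.0000
    outer loop
      vertex 10.00 0.00 0.00
      vertex 10.00 17.00 0.00
      vertex 10.00 17.00 26.00
    endloop
  endfacet
  facet normal 1.0000 0.0000 0.0000
    outer loop
      vertex 10.00 0.00 0.00
      vertex 10.00 17.00 26.00
      vertex 10.00 0.00 26.00
    endloop
  endfacet
endsolid part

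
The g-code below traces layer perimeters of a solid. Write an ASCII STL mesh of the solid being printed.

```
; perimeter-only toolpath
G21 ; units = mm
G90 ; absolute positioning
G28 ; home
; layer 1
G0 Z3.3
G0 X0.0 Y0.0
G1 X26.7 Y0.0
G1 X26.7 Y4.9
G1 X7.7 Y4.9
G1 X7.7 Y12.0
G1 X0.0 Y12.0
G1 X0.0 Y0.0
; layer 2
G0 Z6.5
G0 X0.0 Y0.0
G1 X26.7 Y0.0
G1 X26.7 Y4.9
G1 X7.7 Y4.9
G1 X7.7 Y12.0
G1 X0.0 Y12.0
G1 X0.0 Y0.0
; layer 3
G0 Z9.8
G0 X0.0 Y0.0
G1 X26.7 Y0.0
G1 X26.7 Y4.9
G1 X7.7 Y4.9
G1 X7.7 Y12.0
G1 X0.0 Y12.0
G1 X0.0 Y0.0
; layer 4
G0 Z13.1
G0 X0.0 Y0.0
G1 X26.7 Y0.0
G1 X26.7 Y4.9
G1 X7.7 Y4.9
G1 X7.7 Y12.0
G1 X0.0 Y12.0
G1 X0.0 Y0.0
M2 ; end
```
solid part
  facet normal 0.0000 0.0000 -1.0000
    outer loop
      vertex 26.7 4.9 0.0
      vertex 26.7 0.0 0.0
      vertex 0.0 0.0 0.0
    endloop
  endfacet
  facet normal 0.0000 0.0000 -1.0000
    outer loop
      vertex 7.7 4.9 0.0
      vertex 26.7 4.9 0.0
      vertex 0.0 0.0 0.0
    endloop
  endfacet
  facet normal 0.0000 0.0000 -1.0000
    outer loop
      vertex 7.7 12.0 0.0
      vertex 7.7 4.9 0.0
      vertex 0.0 0.0 0.0
    endloop
  endfacet
  facet normal 0.0000 0.0000 -1.0000
    outer loop
      vertex 0.0 12.0 0.0
      vertex 7.7 12.0 0.0
      vertex 0.0 0.0 0.0
    endloop
  endfacet
  facet normal 0.0000 0.0000 1.0000
    outer loop
      vertex 0.0 0.0 13.1
      vertex 26.7 0.0 13.1
      vertex 26.7 4.9 13.1
    endloop
  endfacet
  facet normal 0.0000 0.0000 1.0000
    outer loop
      vertex 0.0 0.0 13.1
      vertex 26.7 4.9 13.1
      vertex 7.7 4.9 13.1
    endloop
  endfacet
  facet normal 0.0000 0.0000 1.0000
    outer loop
      vertex 0.0 0.0 13.1
      vertex 7.7 4.9 13.1
      vertex 7.7 12.0 13.1
    endloop
  endfacet
  facet normal 0.0000 0.0000 1.0000
    outer loop
      vertex 0.0 0.0 13.1
      vertex 7.7 12.0 13.1
      vertex 0.0 12.0 13.1
    endloop
  endfacet
  facet normal 0.0000 -1.0000 0.0000
    outer loop
      vertex 0.0 0.0 0.0
      vertex 26.7 0.0 0.0
      vertex 26.7 0.0 13.1
    endloop
  endfacet
  facet normal 0.0000 -1.0000 0.0000
    outer loop
      vertex 0.0 0.0 0.0
      vertex 26.7 0.0 13.1
      vertex 0.0 0.0 13.1
    endloop
  endfacet
  facet normal 1.0000 0.0000 0.0000
    outer loop
      vertex 26.7 0.0 0.0
      vertex 26.7 4.9 0.0
      vertex 26.7 4.9 13.1
    endloop
  endfacet
  facet normal 1.0000 0.0000 0.0000
    outer loop
      vertex 26.7 0.0 0.0
      vertex 26.7 4.9 13.1
      vertex 26.7 0.0 13.1
    endloop
  endfacet
  facet normal 0.0000 1.0000 0.0000
    outer loop
      vertex 26.7 4.9 0.0
      vertex 7.7 4.9 0.0
      vertex 7.7 4.9 13.1
    endloop
  endfacet
  facet normal 0.0000 1.0000 0.0000
    outer loop
      vertex 26.7 4.9 0.0
      vertex 7.7 4.9 13.1
      vertex 26.7 4.9 13.1
    endloop
  endfacet
  facet normal 1.0000 0.0000 0.0000
    outer loop
      vertex 7.7 4.9 0.0
      vertex 7.7 12.0 0.0
      vertex 7.7 12.0 13.1
    endloop
  endfacet
  facet normal 1.0000 0.0000 0.0000
    outer loop
      vertex 7.7 4.9 0.0
      vertex 7.7 12.0 13.1
      vertex 7.7 4.9 13.1
    endloop
  endfacet
  facet normal 0.0000 1.0000 0.0000
    outer loop
      vertex 7.7 12.0 0.0
      vertex 0.0 12.0 0.0
      vertex 0.0 12.0 13.1
    endloop
  endfacet
  facet normal 0.0000 1.0000 0.0000
    outer loop
      vertex 7.7 12.0 0.0
      vertex 0.0 12.0 13.1
      vertex 7.7 12.0 13.1
    endloop
  endfacet
  facet normal -1.0000 0.0000 0.0000
    outer loop
      vertex 0.0 12.0 0.0
      vertex 0.0 0.0 0.0
      vertex 0.0 0.0 13.1
    endloop
  endfacet
  facet normal -1.0000 0.0000 0.0000
    outer loop
      vertex 0.0 12.0 0.0
      vertex 0.0 0.0 13.1
      vertex 0.0 12.0 13.1
    endloop
  endfacet
endsolid part

The G0 Z moves step by Δz≈3.3 mm. Every layer's G1 loop is the same polygon, so the solid is a straight extrusion of it from z=0 to z≈13.1. Closing with flat bottom and top caps and triangulating gives 20 facets — an L-shaped prism: outer 26.7 × 12 mm, arm thicknesses ≈ 4.9 mm (horizontal) and 7.7 mm (vertical), extruded 13.1 mm in z.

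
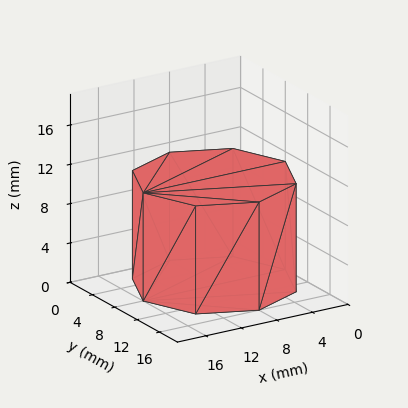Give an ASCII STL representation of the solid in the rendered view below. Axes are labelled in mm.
Reading the render: the shape is a regular 8-sided prism (a cylinder approximated with 8 flat sides), circumscribed radius ≈ 8 mm, height ≈ 11 mm (dimensions read to the nearest mm from the axis ticks). For the STL, each face is triangulated and given an outward normal.

solid part
  facet normal 0.0000 0.0000 -1.0000
    outer loop
      vertex 8.000 16.000 0.000
      vertex 13.657 13.657 0.000
      vertex 16.000 8.000 0.000
    endloop
  endfacet
  facet normal 0.0000 0.0000 -1.0000
    outer loop
      vertex 2.343 13.657 0.000
      vertex 8.000 16.000 0.000
      vertex 16.000 8.000 0.000
    endloop
  endfacet
  facet normal 0.0000 0.0000 -1.0000
    outer loop
      vertex 0.000 8.000 0.000
      vertex 2.343 13.657 0.000
      vertex 16.000 8.000 0.000
    endloop
  endfacet
  facet normal 0.0000 0.0000 -1.0000
    outer loop
      vertex 2.343 2.343 0.000
      vertex 0.000 8.000 0.000
      vertex 16.000 8.000 0.000
    endloop
  endfacet
  facet normal 0.0000 0.0000 -1.0000
    outer loop
      vertex 8.000 0.000 0.000
      vertex 2.343 2.343 0.000
      vertex 16.000 8.000 0.000
    endloop
  endfacet
  facet normal 0.0000 0.0000 -1.0000
    outer loop
      vertex 13.657 2.343 0.000
      vertex 8.000 0.000 0.000
      vertex 16.000 8.000 0.000
    endloop
  endfacet
  facet normal 0.0000 0.0000 1.0000
    outer loop
      vertex 16.000 8.000 11.000
      vertex 13.657 13.657 11.000
      vertex 8.000 16.000 11.000
    endloop
  endfacet
  facet normal 0.0000 0.0000 1.0000
    outer loop
      vertex 16.000 8.000 11.000
      vertex 8.000 16.000 11.000
      vertex 2.343 13.657 11.000
    endloop
  endfacet
  facet normal 0.0000 0.0000 1.0000
    outer loop
      vertex 16.000 8.000 11.000
      vertex 2.343 13.657 11.000
      vertex 0.000 8.000 11.000
    endloop
  endfacet
  facet normal 0.0000 0.0000 1.0000
    outer loop
      vertex 16.000 8.000 11.000
      vertex 0.000 8.000 11.000
      vertex 2.343 2.343 11.000
    endloop
  endfacet
  facet normal 0.0000 0.0000 1.0000
    outer loop
      vertex 16.000 8.000 11.000
      vertex 2.343 2.343 11.000
      vertex 8.000 0.000 11.000
    endloop
  endfacet
  facet normal 0.0000 0.0000 1.0000
    outer loop
      vertex 16.000 8.000 11.000
      vertex 8.000 0.000 11.000
      vertex 13.657 2.343 11.000
    endloop
  endfacet
  facet normal 0.9239 0.3827 0.0000
    outer loop
      vertex 16.000 8.000 0.000
      vertex 13.657 13.657 0.000
      vertex 13.657 13.657 11.000
    endloop
  endfacet
  facet normal 0.9239 0.3827 0.0000
    outer loop
      vertex 16.000 8.000 0.000
      vertex 13.657 13.657 11.000
      vertex 16.000 8.000 11.000
    endloop
  endfacet
  facet normal 0.3827 0.9239 0.0000
    outer loop
      vertex 13.657 13.657 0.000
      vertex 8.000 16.000 0.000
      vertex 8.000 16.000 11.000
    endloop
  endfacet
  facet normal 0.3827 0.9239 0.0000
    outer loop
      vertex 13.657 13.657 0.000
      vertex 8.000 16.000 11.000
      vertex 13.657 13.657 11.000
    endloop
  endfacet
  facet normal -0.3827 0.9239 0.0000
    outer loop
      vertex 8.000 16.000 0.000
      vertex 2.343 13.657 0.000
      vertex 2.343 13.657 11.000
    endloop
  endfacet
  facet normal -0.3827 0.9239 0.0000
    outer loop
      vertex 8.000 16.000 0.000
      vertex 2.343 13.657 11.000
      vertex 8.000 16.000 11.000
    endloop
  endfacet
  facet normal -0.9239 0.3827 0.0000
    outer loop
      vertex 2.343 13.657 0.000
      vertex 0.000 8.000 0.000
      vertex 0.000 8.000 11.000
    endloop
  endfacet
  facet normal -0.9239 0.3827 0.0000
    outer loop
      vertex 2.343 13.657 0.000
      vertex 0.000 8.000 11.000
      vertex 2.343 13.657 11.000
    endloop
  endfacet
  facet normal -0.9239 -0.3827 0.0000
    outer loop
      vertex 0.000 8.000 0.000
      vertex 2.343 2.343 0.000
      vertex 2.343 2.343 11.000
    endloop
  endfacet
  facet normal -0.9239 -0.3827 0.0000
    outer loop
      vertex 0.000 8.000 0.000
      vertex 2.343 2.343 11.000
      vertex 0.000 8.000 11.000
    endloop
  endfacet
  facet normal -0.3827 -0.9239 0.0000
    outer loop
      vertex 2.343 2.343 0.000
      vertex 8.000 0.000 0.000
      vertex 8.000 0.000 11.000
    endloop
  endfacet
  facet normal -0.3827 -0.9239 0.0000
    outer loop
      vertex 2.343 2.343 0.000
      vertex 8.000 0.000 11.000
      vertex 2.343 2.343 11.000
    endloop
  endfacet
  facet normal 0.3827 -0.9239 0.0000
    outer loop
      vertex 8.000 0.000 0.000
      vertex 13.657 2.343 0.000
      vertex 13.657 2.343 11.000
    endloop
  endfacet
  facet normal 0.3827 -0.9239 0.0000
    outer loop
      vertex 8.000 0.000 0.000
      vertex 13.657 2.343 11.000
      vertex 8.000 0.000 11.000
    endloop
  endfacet
  facet normal 0.9239 -0.3827 0.0000
    outer loop
      vertex 13.657 2.343 0.000
      vertex 16.000 8.000 0.000
      vertex 16.000 8.000 11.000
    endloop
  endfacet
  facet normal 0.9239 -0.3827 0.0000
    outer loop
      vertex 13.657 2.343 0.000
      vertex 16.000 8.000 11.000
      vertex 13.657 2.343 11.000
    endloop
  endfacet
endsolid part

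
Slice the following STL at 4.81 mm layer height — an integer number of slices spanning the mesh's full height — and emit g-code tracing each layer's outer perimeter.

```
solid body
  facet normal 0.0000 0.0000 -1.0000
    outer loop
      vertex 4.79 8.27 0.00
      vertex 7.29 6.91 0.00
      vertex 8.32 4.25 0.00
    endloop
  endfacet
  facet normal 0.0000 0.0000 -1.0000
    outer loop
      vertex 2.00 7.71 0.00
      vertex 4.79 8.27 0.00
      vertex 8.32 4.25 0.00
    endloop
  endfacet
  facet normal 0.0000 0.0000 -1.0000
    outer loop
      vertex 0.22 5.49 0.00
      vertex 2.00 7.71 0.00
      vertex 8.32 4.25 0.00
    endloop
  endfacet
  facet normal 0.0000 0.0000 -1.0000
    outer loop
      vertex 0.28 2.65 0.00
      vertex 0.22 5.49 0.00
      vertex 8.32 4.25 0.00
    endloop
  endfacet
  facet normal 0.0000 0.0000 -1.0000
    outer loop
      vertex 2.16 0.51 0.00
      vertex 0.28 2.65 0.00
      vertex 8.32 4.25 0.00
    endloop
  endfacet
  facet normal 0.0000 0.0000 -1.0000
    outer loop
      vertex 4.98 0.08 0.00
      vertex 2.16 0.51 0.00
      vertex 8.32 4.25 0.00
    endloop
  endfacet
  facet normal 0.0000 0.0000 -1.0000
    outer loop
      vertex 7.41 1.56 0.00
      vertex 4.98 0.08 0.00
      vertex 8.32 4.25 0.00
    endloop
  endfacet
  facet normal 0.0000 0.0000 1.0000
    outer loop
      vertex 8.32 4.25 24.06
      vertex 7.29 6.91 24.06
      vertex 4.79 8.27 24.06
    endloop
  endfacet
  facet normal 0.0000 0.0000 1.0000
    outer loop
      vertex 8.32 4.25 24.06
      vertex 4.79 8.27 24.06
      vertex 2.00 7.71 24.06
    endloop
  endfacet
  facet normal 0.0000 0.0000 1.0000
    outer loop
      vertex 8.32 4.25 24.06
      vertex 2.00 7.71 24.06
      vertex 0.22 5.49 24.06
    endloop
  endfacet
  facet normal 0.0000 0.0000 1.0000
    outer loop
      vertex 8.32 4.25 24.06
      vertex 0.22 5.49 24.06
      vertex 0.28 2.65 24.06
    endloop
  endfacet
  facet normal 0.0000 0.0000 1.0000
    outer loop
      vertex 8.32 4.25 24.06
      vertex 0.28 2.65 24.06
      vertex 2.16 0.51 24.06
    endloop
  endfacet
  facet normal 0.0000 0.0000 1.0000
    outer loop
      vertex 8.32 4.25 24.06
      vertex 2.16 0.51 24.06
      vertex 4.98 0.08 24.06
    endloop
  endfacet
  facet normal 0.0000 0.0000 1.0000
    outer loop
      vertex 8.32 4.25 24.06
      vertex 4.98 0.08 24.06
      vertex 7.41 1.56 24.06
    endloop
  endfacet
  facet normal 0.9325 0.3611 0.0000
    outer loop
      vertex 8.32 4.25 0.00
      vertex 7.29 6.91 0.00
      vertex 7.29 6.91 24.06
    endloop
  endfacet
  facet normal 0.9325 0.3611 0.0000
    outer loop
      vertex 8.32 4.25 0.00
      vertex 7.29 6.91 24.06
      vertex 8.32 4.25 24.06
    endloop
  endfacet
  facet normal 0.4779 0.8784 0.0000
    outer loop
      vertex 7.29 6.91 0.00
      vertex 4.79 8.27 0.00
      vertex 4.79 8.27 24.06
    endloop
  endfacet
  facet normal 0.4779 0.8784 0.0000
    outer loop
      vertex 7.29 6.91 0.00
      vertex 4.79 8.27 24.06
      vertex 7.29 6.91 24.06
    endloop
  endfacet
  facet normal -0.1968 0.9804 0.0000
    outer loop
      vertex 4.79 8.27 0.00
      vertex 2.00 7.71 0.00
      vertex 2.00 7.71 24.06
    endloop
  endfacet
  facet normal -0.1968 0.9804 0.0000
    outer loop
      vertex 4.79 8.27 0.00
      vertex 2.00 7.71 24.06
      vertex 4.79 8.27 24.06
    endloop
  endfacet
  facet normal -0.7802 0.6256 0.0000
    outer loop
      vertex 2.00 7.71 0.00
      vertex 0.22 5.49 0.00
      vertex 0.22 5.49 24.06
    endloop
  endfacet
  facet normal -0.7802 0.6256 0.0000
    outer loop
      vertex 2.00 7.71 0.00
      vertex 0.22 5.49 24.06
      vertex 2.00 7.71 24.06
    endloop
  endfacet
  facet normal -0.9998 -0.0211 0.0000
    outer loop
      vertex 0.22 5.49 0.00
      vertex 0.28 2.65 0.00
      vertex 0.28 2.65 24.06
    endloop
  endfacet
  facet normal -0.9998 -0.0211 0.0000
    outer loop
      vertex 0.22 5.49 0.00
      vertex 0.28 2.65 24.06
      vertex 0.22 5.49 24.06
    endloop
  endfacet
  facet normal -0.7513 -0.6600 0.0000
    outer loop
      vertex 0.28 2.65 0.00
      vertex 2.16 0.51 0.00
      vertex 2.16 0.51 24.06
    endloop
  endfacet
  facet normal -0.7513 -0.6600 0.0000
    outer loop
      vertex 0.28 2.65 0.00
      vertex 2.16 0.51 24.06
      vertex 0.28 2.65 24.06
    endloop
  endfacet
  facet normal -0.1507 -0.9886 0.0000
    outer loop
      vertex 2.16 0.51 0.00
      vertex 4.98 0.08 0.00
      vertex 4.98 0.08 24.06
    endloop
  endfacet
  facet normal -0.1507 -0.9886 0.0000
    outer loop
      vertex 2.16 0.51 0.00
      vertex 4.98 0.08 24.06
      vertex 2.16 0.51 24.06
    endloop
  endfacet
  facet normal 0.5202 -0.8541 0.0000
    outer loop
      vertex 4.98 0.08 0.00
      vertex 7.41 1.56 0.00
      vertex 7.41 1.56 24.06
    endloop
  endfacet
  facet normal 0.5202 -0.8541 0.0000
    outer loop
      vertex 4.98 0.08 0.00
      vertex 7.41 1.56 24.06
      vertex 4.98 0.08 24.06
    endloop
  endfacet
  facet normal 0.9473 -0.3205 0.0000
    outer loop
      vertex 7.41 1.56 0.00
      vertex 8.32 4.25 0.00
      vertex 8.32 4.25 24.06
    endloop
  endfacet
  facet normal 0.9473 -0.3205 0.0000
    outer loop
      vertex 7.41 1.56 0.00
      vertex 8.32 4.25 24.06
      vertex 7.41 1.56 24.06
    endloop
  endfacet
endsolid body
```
; perimeter-only toolpath
G21 ; units = mm
G90 ; absolute positioning
G28 ; home
; layer 1
G0 Z4.81
G0 X8.32 Y4.25
G1 X7.29 Y6.91
G1 X4.79 Y8.27
G1 X2.00 Y7.71
G1 X0.22 Y5.49
G1 X0.28 Y2.65
G1 X2.16 Y0.51
G1 X4.98 Y0.08
G1 X7.41 Y1.56
G1 X8.32 Y4.25
; layer 2
G0 Z9.62
G0 X8.32 Y4.25
G1 X7.29 Y6.91
G1 X4.79 Y8.27
G1 X2.00 Y7.71
G1 X0.22 Y5.49
G1 X0.28 Y2.65
G1 X2.16 Y0.51
G1 X4.98 Y0.08
G1 X7.41 Y1.56
G1 X8.32 Y4.25
; layer 3
G0 Z14.44
G0 X8.32 Y4.25
G1 X7.29 Y6.91
G1 X4.79 Y8.27
G1 X2.00 Y7.71
G1 X0.22 Y5.49
G1 X0.28 Y2.65
G1 X2.16 Y0.51
G1 X4.98 Y0.08
G1 X7.41 Y1.56
G1 X8.32 Y4.25
; layer 4
G0 Z19.25
G0 X8.32 Y4.25
G1 X7.29 Y6.91
G1 X4.79 Y8.27
G1 X2.00 Y7.71
G1 X0.22 Y5.49
G1 X0.28 Y2.65
G1 X2.16 Y0.51
G1 X4.98 Y0.08
G1 X7.41 Y1.56
G1 X8.32 Y4.25
; layer 5
G0 Z24.06
G0 X8.32 Y4.25
G1 X7.29 Y6.91
G1 X4.79 Y8.27
G1 X2.00 Y7.71
G1 X0.22 Y5.49
G1 X0.28 Y2.65
G1 X2.16 Y0.51
G1 X4.98 Y0.08
G1 X7.41 Y1.56
G1 X8.32 Y4.25
M2 ; end

The solid is a regular 9-sided prism (a cylinder approximated with 9 flat sides), circumscribed radius ≈ 4.16 mm, height ≈ 24.1 mm. Slicing at Δz = 4.81 mm — 5 equal slices spanning the solid's height, so layer i sits at z = i·h/5 — gives 5 non-empty perimeters. Each is a 9-segment closed polygon; G0 lifts to the layer z and rapids to the start vertex, then G1 traces the edges.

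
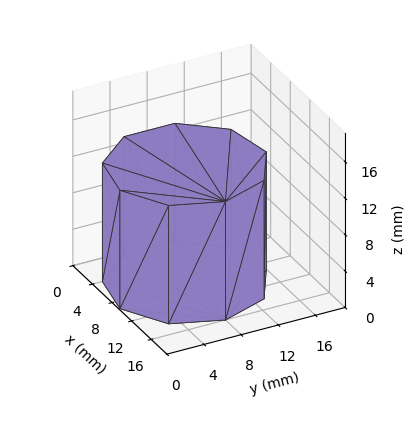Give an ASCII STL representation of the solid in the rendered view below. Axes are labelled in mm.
Reading the render: the shape is a regular 9-sided prism (a cylinder approximated with 9 flat sides), circumscribed radius ≈ 8 mm, height ≈ 13 mm (dimensions read to the nearest mm from the axis ticks). For the STL, each face is triangulated and given an outward normal.

solid part
  facet normal 0.0000 0.0000 -1.0000
    outer loop
      vertex 9.39 15.88 0.00
      vertex 14.13 13.14 0.00
      vertex 16.00 8.00 0.00
    endloop
  endfacet
  facet normal 0.0000 0.0000 -1.0000
    outer loop
      vertex 4.00 14.93 0.00
      vertex 9.39 15.88 0.00
      vertex 16.00 8.00 0.00
    endloop
  endfacet
  facet normal 0.0000 0.0000 -1.0000
    outer loop
      vertex 0.48 10.74 0.00
      vertex 4.00 14.93 0.00
      vertex 16.00 8.00 0.00
    endloop
  endfacet
  facet normal 0.0000 0.0000 -1.0000
    outer loop
      vertex 0.48 5.26 0.00
      vertex 0.48 10.74 0.00
      vertex 16.00 8.00 0.00
    endloop
  endfacet
  facet normal 0.0000 0.0000 -1.0000
    outer loop
      vertex 4.00 1.07 0.00
      vertex 0.48 5.26 0.00
      vertex 16.00 8.00 0.00
    endloop
  endfacet
  facet normal 0.0000 0.0000 -1.0000
    outer loop
      vertex 9.39 0.12 0.00
      vertex 4.00 1.07 0.00
      vertex 16.00 8.00 0.00
    endloop
  endfacet
  facet normal 0.0000 0.0000 -1.0000
    outer loop
      vertex 14.13 2.86 0.00
      vertex 9.39 0.12 0.00
      vertex 16.00 8.00 0.00
    endloop
  endfacet
  facet normal 0.0000 0.0000 1.0000
    outer loop
      vertex 16.00 8.00 13.00
      vertex 14.13 13.14 13.00
      vertex 9.39 15.88 13.00
    endloop
  endfacet
  facet normal 0.0000 0.0000 1.0000
    outer loop
      vertex 16.00 8.00 13.00
      vertex 9.39 15.88 13.00
      vertex 4.00 14.93 13.00
    endloop
  endfacet
  facet normal 0.0000 0.0000 1.0000
    outer loop
      vertex 16.00 8.00 13.00
      vertex 4.00 14.93 13.00
      vertex 0.48 10.74 13.00
    endloop
  endfacet
  facet normal 0.0000 0.0000 1.0000
    outer loop
      vertex 16.00 8.00 13.00
      vertex 0.48 10.74 13.00
      vertex 0.48 5.26 13.00
    endloop
  endfacet
  facet normal 0.0000 0.0000 1.0000
    outer loop
      vertex 16.00 8.00 13.00
      vertex 0.48 5.26 13.00
      vertex 4.00 1.07 13.00
    endloop
  endfacet
  facet normal 0.0000 0.0000 1.0000
    outer loop
      vertex 16.00 8.00 13.00
      vertex 4.00 1.07 13.00
      vertex 9.39 0.12 13.00
    endloop
  endfacet
  facet normal 0.0000 0.0000 1.0000
    outer loop
      vertex 16.00 8.00 13.00
      vertex 9.39 0.12 13.00
      vertex 14.13 2.86 13.00
    endloop
  endfacet
  facet normal 0.9397 0.3419 0.0000
    outer loop
      vertex 16.00 8.00 0.00
      vertex 14.13 13.14 0.00
      vertex 14.13 13.14 13.00
    endloop
  endfacet
  facet normal 0.9397 0.3419 0.0000
    outer loop
      vertex 16.00 8.00 0.00
      vertex 14.13 13.14 13.00
      vertex 16.00 8.00 13.00
    endloop
  endfacet
  facet normal 0.5005 0.8658 0.0000
    outer loop
      vertex 14.13 13.14 0.00
      vertex 9.39 15.88 0.00
      vertex 9.39 15.88 13.00
    endloop
  endfacet
  facet normal 0.5005 0.8658 0.0000
    outer loop
      vertex 14.13 13.14 0.00
      vertex 9.39 15.88 13.00
      vertex 14.13 13.14 13.00
    endloop
  endfacet
  facet normal -0.1736 0.9848 0.0000
    outer loop
      vertex 9.39 15.88 0.00
      vertex 4.00 14.93 0.00
      vertex 4.00 14.93 13.00
    endloop
  endfacet
  facet normal -0.1736 0.9848 0.0000
    outer loop
      vertex 9.39 15.88 0.00
      vertex 4.00 14.93 13.00
      vertex 9.39 15.88 13.00
    endloop
  endfacet
  facet normal -0.7657 0.6432 0.0000
    outer loop
      vertex 4.00 14.93 0.00
      vertex 0.48 10.74 0.00
      vertex 0.48 10.74 13.00
    endloop
  endfacet
  facet normal -0.7657 0.6432 0.0000
    outer loop
      vertex 4.00 14.93 0.00
      vertex 0.48 10.74 13.00
      vertex 4.00 14.93 13.00
    endloop
  endfacet
  facet normal -1.0000 0.0000 0.0000
    outer loop
      vertex 0.48 10.74 0.00
      vertex 0.48 5.26 0.00
      vertex 0.48 5.26 13.00
    endloop
  endfacet
  facet normal -1.0000 0.0000 0.0000
    outer loop
      vertex 0.48 10.74 0.00
      vertex 0.48 5.26 13.00
      vertex 0.48 10.74 13.00
    endloop
  endfacet
  facet normal -0.7657 -0.6432 0.0000
    outer loop
      vertex 0.48 5.26 0.00
      vertex 4.00 1.07 0.00
      vertex 4.00 1.07 13.00
    endloop
  endfacet
  facet normal -0.7657 -0.6432 0.0000
    outer loop
      vertex 0.48 5.26 0.00
      vertex 4.00 1.07 13.00
      vertex 0.48 5.26 13.00
    endloop
  endfacet
  facet normal -0.1736 -0.9848 0.0000
    outer loop
      vertex 4.00 1.07 0.00
      vertex 9.39 0.12 0.00
      vertex 9.39 0.12 13.00
    endloop
  endfacet
  facet normal -0.1736 -0.9848 0.0000
    outer loop
      vertex 4.00 1.07 0.00
      vertex 9.39 0.12 13.00
      vertex 4.00 1.07 13.00
    endloop
  endfacet
  facet normal 0.5005 -0.8658 0.0000
    outer loop
      vertex 9.39 0.12 0.00
      vertex 14.13 2.86 0.00
      vertex 14.13 2.86 13.00
    endloop
  endfacet
  facet normal 0.5005 -0.8658 0.0000
    outer loop
      vertex 9.39 0.12 0.00
      vertex 14.13 2.86 13.00
      vertex 9.39 0.12 13.00
    endloop
  endfacet
  facet normal 0.9397 -0.3419 0.0000
    outer loop
      vertex 14.13 2.86 0.00
      vertex 16.00 8.00 0.00
      vertex 16.00 8.00 13.00
    endloop
  endfacet
  facet normal 0.9397 -0.3419 0.0000
    outer loop
      vertex 14.13 2.86 0.00
      vertex 16.00 8.00 13.00
      vertex 14.13 2.86 13.00
    endloop
  endfacet
endsolid part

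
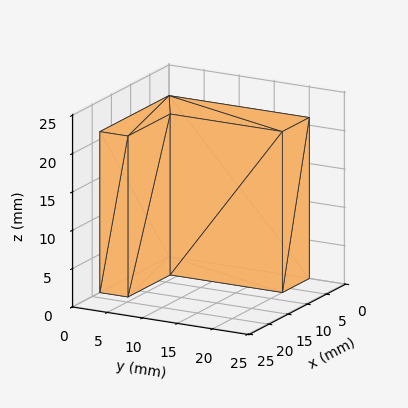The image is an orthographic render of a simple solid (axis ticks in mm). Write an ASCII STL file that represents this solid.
Reading the render: the shape is an L-shaped prism: outer 18 × 20 mm, arm thicknesses ≈ 4 mm (horizontal) and 7 mm (vertical), extruded 21 mm in z (dimensions read to the nearest mm from the axis ticks). For the STL, each face is triangulated and given an outward normal.

solid part
  facet normal 0.0000 0.0000 -1.0000
    outer loop
      vertex 18.00 4.00 0.00
      vertex 18.00 0.00 0.00
      vertex 0.00 0.00 0.00
    endloop
  endfacet
  facet normal 0.0000 0.0000 -1.0000
    outer loop
      vertex 7.00 4.00 0.00
      vertex 18.00 4.00 0.00
      vertex 0.00 0.00 0.00
    endloop
  endfacet
  facet normal 0.0000 0.0000 -1.0000
    outer loop
      vertex 7.00 20.00 0.00
      vertex 7.00 4.00 0.00
      vertex 0.00 0.00 0.00
    endloop
  endfacet
  facet normal 0.0000 0.0000 -1.0000
    outer loop
      vertex 0.00 20.00 0.00
      vertex 7.00 20.00 0.00
      vertex 0.00 0.00 0.00
    endloop
  endfacet
  facet normal 0.0000 0.0000 1.0000
    outer loop
      vertex 0.00 0.00 21.00
      vertex 18.00 0.00 21.00
      vertex 18.00 4.00 21.00
    endloop
  endfacet
  facet normal 0.0000 0.0000 1.0000
    outer loop
      vertex 0.00 0.00 21.00
      vertex 18.00 4.00 21.00
      vertex 7.00 4.00 21.00
    endloop
  endfacet
  facet normal 0.0000 0.0000 1.0000
    outer loop
      vertex 0.00 0.00 21.00
      vertex 7.00 4.00 21.00
      vertex 7.00 20.00 21.00
    endloop
  endfacet
  facet normal 0.0000 0.0000 1.0000
    outer loop
      vertex 0.00 0.00 21.00
      vertex 7.00 20.00 21.00
      vertex 0.00 20.00 21.00
    endloop
  endfacet
  facet normal 0.0000 -1.0000 0.0000
    outer loop
      vertex 0.00 0.00 0.00
      vertex 18.00 0.00 0.00
      vertex 18.00 0.00 21.00
    endloop
  endfacet
  facet normal 0.0000 -1.0000 0.0000
    outer loop
      vertex 0.00 0.00 0.00
      vertex 18.00 0.00 21.00
      vertex 0.00 0.00 21.00
    endloop
  endfacet
  facet normal 1.0000 0.0000 0.0000
    outer loop
      vertex 18.00 0.00 0.00
      vertex 18.00 4.00 0.00
      vertex 18.00 4.00 21.00
    endloop
  endfacet
  facet normal 1.0000 0.0000 0.0000
    outer loop
      vertex 18.00 0.00 0.00
      vertex 18.00 4.00 21.00
      vertex 18.00 0.00 21.00
    endloop
  endfacet
  facet normal 0.0000 1.0000 0.0000
    outer loop
      vertex 18.00 4.00 0.00
      vertex 7.00 4.00 0.00
      vertex 7.00 4.00 21.00
    endloop
  endfacet
  facet normal 0.0000 1.0000 0.0000
    outer loop
      vertex 18.00 4.00 0.00
      vertex 7.00 4.00 21.00
      vertex 18.00 4.00 21.00
    endloop
  endfacet
  facet normal 1.0000 0.0000 0.0000
    outer loop
      vertex 7.00 4.00 0.00
      vertex 7.00 20.00 0.00
      vertex 7.00 20.00 21.00
    endloop
  endfacet
  facet normal 1.0000 0.0000 0.0000
    outer loop
      vertex 7.00 4.00 0.00
      vertex 7.00 20.00 21.00
      vertex 7.00 4.00 21.00
    endloop
  endfacet
  facet normal 0.0000 1.0000 0.0000
    outer loop
      vertex 7.00 20.00 0.00
      vertex 0.00 20.00 0.00
      vertex 0.00 20.00 21.00
    endloop
  endfacet
  facet normal 0.0000 1.0000 0.0000
    outer loop
      vertex 7.00 20.00 0.00
      vertex 0.00 20.00 21.00
      vertex 7.00 20.00 21.00
    endloop
  endfacet
  facet normal -1.0000 0.0000 0.0000
    outer loop
      vertex 0.00 20.00 0.00
      vertex 0.00 0.00 0.00
      vertex 0.00 0.00 21.00
    endloop
  endfacet
  facet normal -1.0000 0.0000 0.0000
    outer loop
      vertex 0.00 20.00 0.00
      vertex 0.00 0.00 21.00
      vertex 0.00 20.00 21.00
    endloop
  endfacet
endsolid part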